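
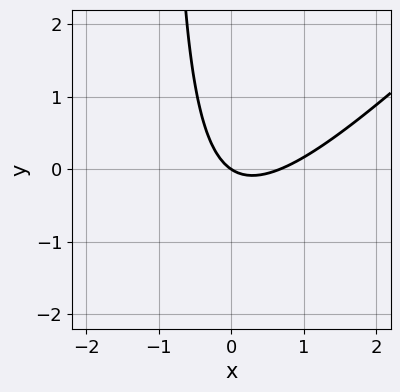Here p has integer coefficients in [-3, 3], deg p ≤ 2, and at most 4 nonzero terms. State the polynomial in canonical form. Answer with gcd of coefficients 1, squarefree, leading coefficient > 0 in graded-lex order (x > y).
1. The degree is 2 — no degree-1 curve has this shape.
2. Reading off the gridlines: it meets the y-axis at y = 0 (among the integer gridlines); it crosses the x-axis at the gridline x = 0.
3. Assembling these constraints gives the stated polynomial.

3*x^2 - 3*x*y - 2*x - 3*y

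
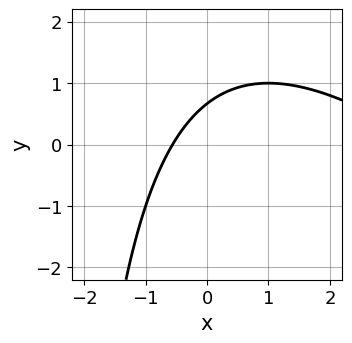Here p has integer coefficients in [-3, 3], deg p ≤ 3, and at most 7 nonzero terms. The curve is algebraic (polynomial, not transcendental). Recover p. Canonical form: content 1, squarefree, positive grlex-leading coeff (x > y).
First, degree: no degree-1 curve has this shape, so deg p = 2.
Finally, the integer polynomial consistent with all of this is the stated p.

x^2 + x*y - 3*x + 3*y - 2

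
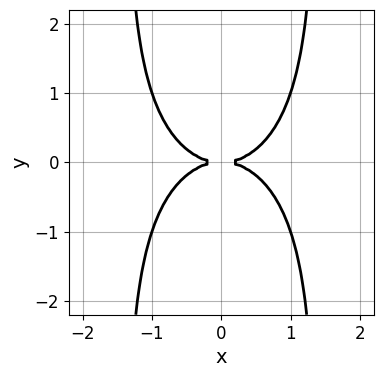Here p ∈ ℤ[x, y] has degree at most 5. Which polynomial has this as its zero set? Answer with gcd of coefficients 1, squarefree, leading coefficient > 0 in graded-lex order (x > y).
1. The degree is 4 — no degree-3 curve has this shape.
2. Symmetries: mirror symmetry y ↦ −y ⇒ only even powers of y; it's symmetric under x → −x, forcing even powers of x.
3. Reading off the gridlines: it crosses the y-axis at the gridline y = 0; one x-axis crossing is at x = 0.
4. Together with the visible shape, these determine p as stated.

x^4 + x^2*y^2 - 2*y^2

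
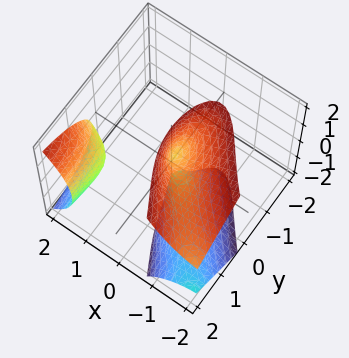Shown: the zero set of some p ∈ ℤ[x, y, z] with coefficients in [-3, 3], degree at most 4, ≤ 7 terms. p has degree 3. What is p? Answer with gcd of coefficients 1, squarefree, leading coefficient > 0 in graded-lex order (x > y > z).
(a) The picture has 3 separate pieces.
(b) The degree is 3 — a generic line meets the surface in up to 3 points.
(c) Checking where it meets the axes: the visible z-axis segment lies entirely on the surface.
(d) Assembling these constraints gives the stated polynomial.

x^3 + 3*x^2*y - 2*x*z^2 - 3*x^2 - 2*y^2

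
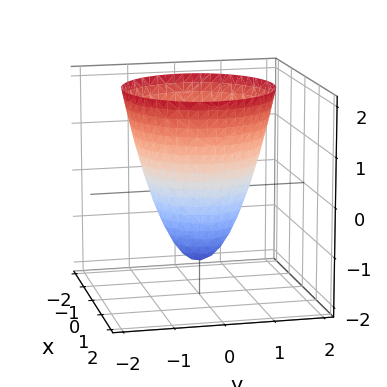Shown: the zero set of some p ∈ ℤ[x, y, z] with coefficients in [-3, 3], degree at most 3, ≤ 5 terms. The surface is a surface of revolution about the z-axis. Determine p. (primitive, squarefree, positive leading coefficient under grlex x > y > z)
First, the degree is 2 — no degree-1 surface has this shape.
Then, symmetries: rotational symmetry about the z-axis ⇒ p depends on x, y only through x² + y².
Next, from the axis intercepts and sections: the x-axis gridline crossings are at x ∈ {-1, 1}; the y-axis gridline crossings are at y ∈ {-1, 1}; a circular section at z = 1 has radius between 1 and 2.
Finally, the integer polynomial consistent with all of this is the stated p.

3*x^2 + 3*y^2 - 2*z - 3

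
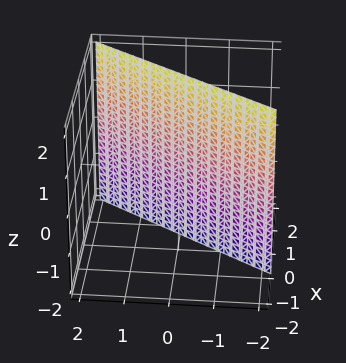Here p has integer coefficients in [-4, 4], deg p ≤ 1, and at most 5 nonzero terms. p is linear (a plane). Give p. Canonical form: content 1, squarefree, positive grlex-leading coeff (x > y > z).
First, deg p = 1. Every cross-section is a straight line — this is a plane.
Then, from the axis intercepts and sections: it meets the y-axis at y = -1 (among the integer gridlines); it misses every integer gridline on the z-axis.
Finally, fitting integer coefficients to these (and the overall shape) gives p.

3*x - 2*y - 2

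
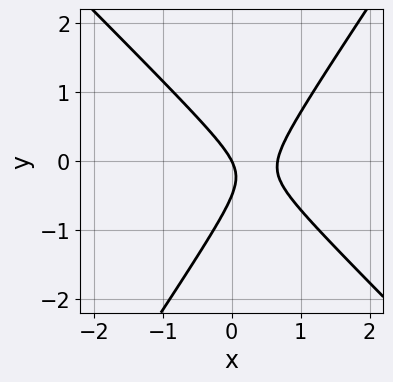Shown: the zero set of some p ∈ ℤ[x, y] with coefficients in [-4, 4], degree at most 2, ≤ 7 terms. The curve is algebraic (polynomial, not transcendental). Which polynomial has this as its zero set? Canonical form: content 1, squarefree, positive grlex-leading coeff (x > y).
First, the degree is 2 — a generic line meets the curve in up to 2 points.
Next, against the integer gridlines: one y-axis crossing is at y = 0; one x-axis crossing is at x = 0.
Finally, putting this together gives p.

3*x^2 + x*y - 2*y^2 - 2*x - y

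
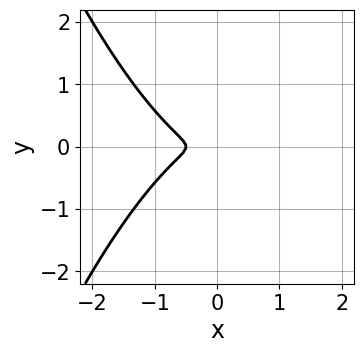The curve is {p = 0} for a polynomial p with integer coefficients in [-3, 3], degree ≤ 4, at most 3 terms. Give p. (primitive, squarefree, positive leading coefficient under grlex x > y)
2*x^3 + x^2 + 3*y^2

(a) Degree: no degree-2 curve has this shape, so deg p = 3.
(b) Symmetries: mirror symmetry y ↦ −y ⇒ only even powers of y.
(c) The integer polynomial consistent with all of this is the stated p.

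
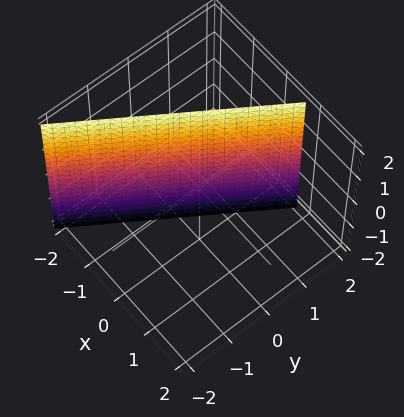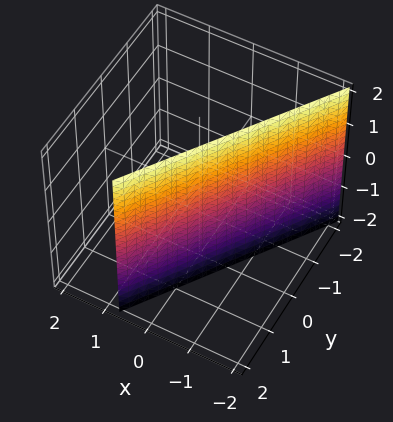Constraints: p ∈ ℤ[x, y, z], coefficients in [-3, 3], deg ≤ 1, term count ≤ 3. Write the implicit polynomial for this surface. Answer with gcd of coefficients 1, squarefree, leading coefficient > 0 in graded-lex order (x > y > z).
(a) deg p = 1. Every cross-section is a straight line — this is a plane.
(b) Against the integer gridlines: it crosses the y-axis at the gridline y = 1; it misses every integer gridline on the z-axis.
(c) Assembling these constraints gives the stated polynomial.

3*x - 2*y + 2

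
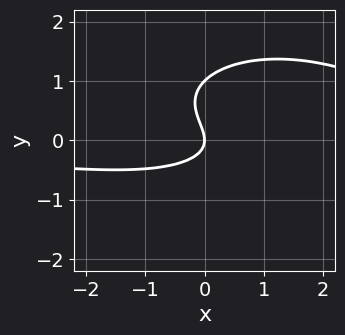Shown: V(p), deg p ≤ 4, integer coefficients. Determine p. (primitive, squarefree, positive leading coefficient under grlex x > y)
1. Degree: the shape is more complex than any degree-2 curve, so deg p = 3.
2. Checking where it meets the axes: it crosses the x-axis at the gridline x = 0; the y-axis gridline crossings are at y ∈ {0, 1}.
3. Fitting integer coefficients to these (and the overall shape) gives p.

x^2*y + 3*y^3 - x*y - 3*y^2 - 2*x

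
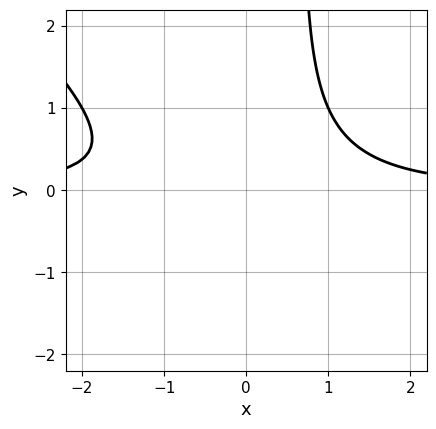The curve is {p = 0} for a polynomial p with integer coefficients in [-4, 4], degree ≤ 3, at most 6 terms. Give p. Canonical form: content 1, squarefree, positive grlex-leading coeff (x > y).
(a) deg p = 3. No degree-2 curve has this shape.
(b) Checking where it meets the axes: no x-intercept at any integer in the box; it misses every integer gridline on the y-axis.
(c) The integer polynomial consistent with all of this is the stated p.

3*x^2*y + 3*x*y^2 - 2*y^2 - y - 3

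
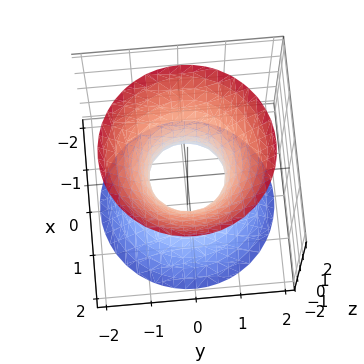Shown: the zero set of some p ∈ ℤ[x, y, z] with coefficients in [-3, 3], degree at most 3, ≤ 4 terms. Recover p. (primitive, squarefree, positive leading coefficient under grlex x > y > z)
1. The degree is 2 — an hourglass — one-sheet hyperboloid; a quadric.
2. Symmetries: the z-axis is an axis of rotation, so x and y enter only as x² + y²; it's symmetric under z → −z, forcing even powers of z.
3. Reading off the gridlines: a circular section at z = 2 has radius between 1 and 2; the surface avoids every integer z-axis point in the box.
4. Matching integer coefficients to the picture gives p.

3*x^2 + 3*y^2 - 2*z^2 - 2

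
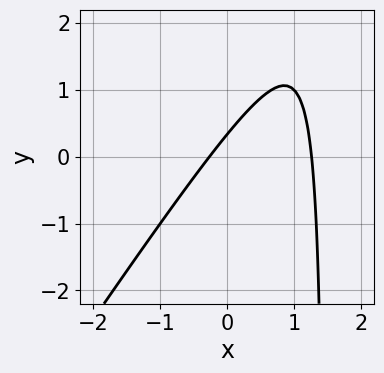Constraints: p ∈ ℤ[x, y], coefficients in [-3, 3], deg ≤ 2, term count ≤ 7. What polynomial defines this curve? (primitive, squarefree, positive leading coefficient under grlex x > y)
3*x^2 - 2*x*y - 3*x + 3*y - 1

The degree is 2 — a generic line meets the curve in up to 2 points.
Putting this together gives p.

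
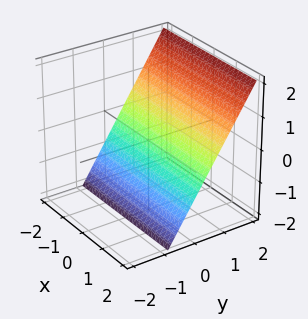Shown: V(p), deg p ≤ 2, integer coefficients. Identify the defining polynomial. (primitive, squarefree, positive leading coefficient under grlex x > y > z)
3*y - 2*z - 2

1. deg p = 1.
2. From the visible intercepts: one z-axis crossing is at z = -1; no x-intercept at any integer in the box.
3. These observations pin down the coefficients.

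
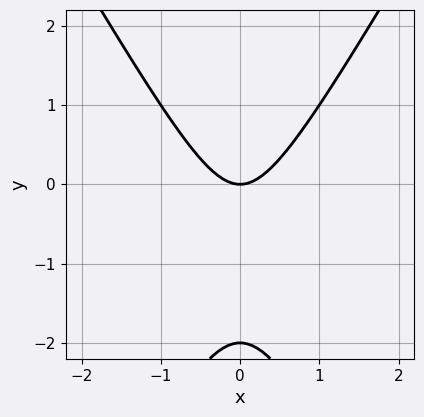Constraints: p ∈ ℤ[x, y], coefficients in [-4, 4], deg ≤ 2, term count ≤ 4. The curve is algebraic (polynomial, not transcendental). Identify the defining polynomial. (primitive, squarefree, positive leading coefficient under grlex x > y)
The degree is 2 — no degree-1 curve has this shape.
Symmetries: it's symmetric under x → −x, forcing even powers of x.
Against the integer gridlines: one x-axis crossing is at x = 0; the y-axis gridline crossings are at y ∈ {-2, 0}.
The integer polynomial consistent with all of this is the stated p.

3*x^2 - y^2 - 2*y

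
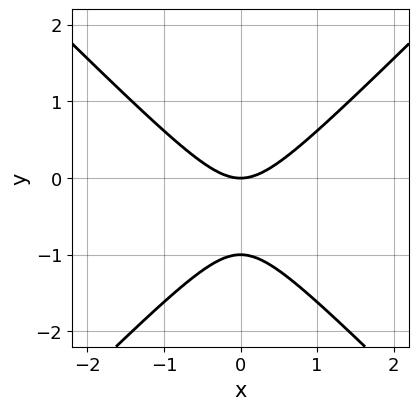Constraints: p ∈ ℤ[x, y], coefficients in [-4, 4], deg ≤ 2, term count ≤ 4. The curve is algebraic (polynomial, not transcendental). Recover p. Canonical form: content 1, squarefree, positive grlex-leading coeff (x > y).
x^2 - y^2 - y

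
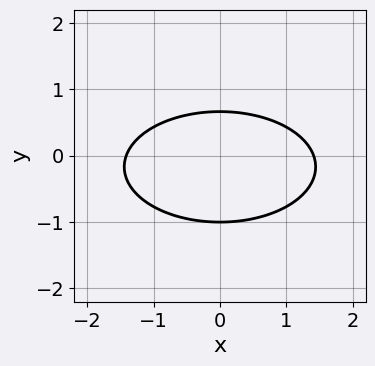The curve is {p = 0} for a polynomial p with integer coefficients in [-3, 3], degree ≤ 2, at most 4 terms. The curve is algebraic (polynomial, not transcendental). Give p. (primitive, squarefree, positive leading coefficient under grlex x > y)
x^2 + 3*y^2 + y - 2

deg p = 2. No degree-1 curve has this shape.
Symmetries: the x ↦ −x reflection is a symmetry, so x appears only in even powers.
From the axis intercepts and sections: it crosses the y-axis at the gridline y = -1.
Assembling these constraints gives the stated polynomial.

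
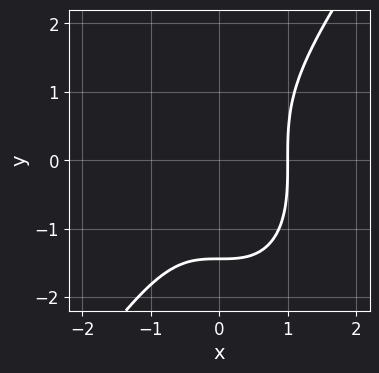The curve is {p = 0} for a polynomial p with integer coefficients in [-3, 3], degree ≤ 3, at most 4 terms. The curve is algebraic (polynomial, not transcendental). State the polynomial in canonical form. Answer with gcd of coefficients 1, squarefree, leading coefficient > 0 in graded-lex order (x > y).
First, the degree is 3 — no degree-2 curve has this shape.
Then, reading off the gridlines: it crosses the x-axis at the gridline x = 1.
Finally, putting this together gives p.

3*x^3 - y^3 - 3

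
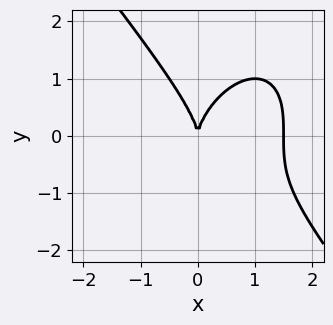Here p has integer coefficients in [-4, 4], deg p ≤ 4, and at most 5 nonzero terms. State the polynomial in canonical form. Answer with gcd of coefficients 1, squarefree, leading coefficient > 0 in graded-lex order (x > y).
Degree: no degree-2 curve has this shape, so deg p = 3.
Reading off the gridlines: it crosses the y-axis at the gridline y = 0; it crosses the x-axis at the gridline x = 0.
Assembling these constraints gives the stated polynomial.

2*x^3 + y^3 - 3*x^2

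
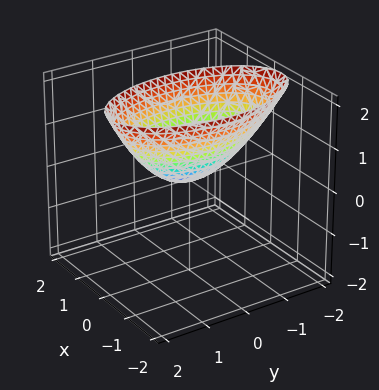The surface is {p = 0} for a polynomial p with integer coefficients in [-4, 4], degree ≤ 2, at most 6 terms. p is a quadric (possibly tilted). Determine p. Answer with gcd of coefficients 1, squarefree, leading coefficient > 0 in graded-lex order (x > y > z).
1. The degree is 2 — a generic line meets the surface in up to 2 points.
2. From the visible intercepts: it meets the y-axis at y = 0 (among the integer gridlines); it crosses the z-axis at the gridline z = 0; one x-axis crossing is at x = 0.
3. Matching integer coefficients to the picture gives p.

3*x^2 + x*z + y^2 - 2*z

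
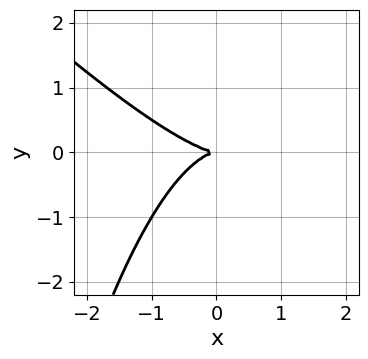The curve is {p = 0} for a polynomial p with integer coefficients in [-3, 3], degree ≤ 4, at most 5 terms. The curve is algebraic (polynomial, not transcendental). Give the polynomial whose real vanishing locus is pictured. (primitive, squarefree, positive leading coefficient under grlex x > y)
1. The degree is 3 — no degree-2 curve has this shape.
2. From the axis intercepts and sections: it meets the x-axis at x = 0 (among the integer gridlines); it crosses the y-axis at the gridline y = 0.
3. The integer polynomial consistent with all of this is the stated p.

x^3 + x^2*y + 2*y^2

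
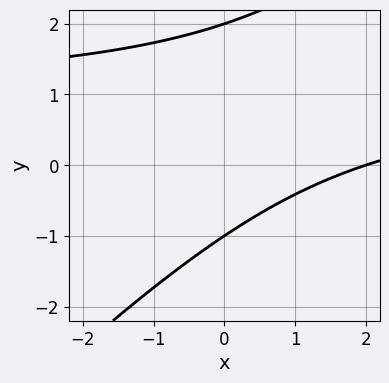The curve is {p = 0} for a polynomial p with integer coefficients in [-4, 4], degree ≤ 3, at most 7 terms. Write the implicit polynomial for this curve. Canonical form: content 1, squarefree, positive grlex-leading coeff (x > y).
1. The degree is 2 — a generic line meets the curve in up to 2 points.
2. From the axis intercepts and sections: it meets the x-axis at x = 2 (among the integer gridlines); among the integer gridlines, it crosses the y-axis at y ∈ {-1, 2}.
3. Together with the visible shape, these determine p as stated.

x*y - y^2 - x + y + 2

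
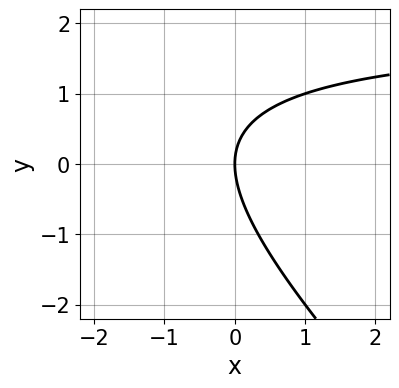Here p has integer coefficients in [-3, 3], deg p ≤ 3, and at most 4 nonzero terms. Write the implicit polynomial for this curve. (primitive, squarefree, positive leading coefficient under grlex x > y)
1. Degree: a generic line meets the curve in up to 2 points, so deg p = 2.
2. From the visible intercepts: it crosses the x-axis at the gridline x = 0; it crosses the y-axis at the gridline y = 0.
3. Putting this together gives p.

x*y + y^2 - 2*x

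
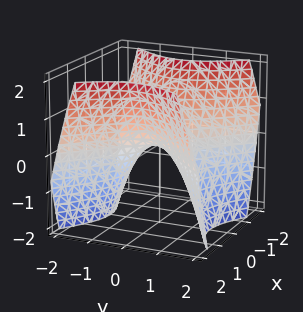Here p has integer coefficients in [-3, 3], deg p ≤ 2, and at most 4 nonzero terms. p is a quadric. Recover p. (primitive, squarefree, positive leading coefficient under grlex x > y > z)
x^2 - y^2 - z

First, the degree is 2 — a hyperbolic paraboloid; a quadric.
Then, symmetries: it's symmetric under y → −y, forcing even powers of y; mirror symmetry x ↦ −x ⇒ only even powers of x.
Next, from the visible intercepts: it meets the y-axis at y = 0 (among the integer gridlines); it meets the z-axis at z = 0 (among the integer gridlines); it crosses the x-axis at the gridline x = 0.
Finally, these observations pin down the coefficients.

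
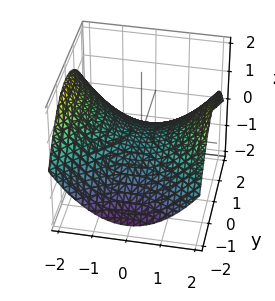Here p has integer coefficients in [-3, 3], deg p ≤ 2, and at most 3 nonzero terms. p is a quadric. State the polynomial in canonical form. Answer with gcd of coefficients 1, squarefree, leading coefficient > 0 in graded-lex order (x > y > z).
x^2 - y^2 - 3*z

First, degree: a hyperbolic paraboloid; a quadric, so deg p = 2.
Then, symmetries: it's symmetric under y → −y, forcing even powers of y; it's symmetric under x → −x, forcing even powers of x.
Next, from the visible intercepts: it crosses the y-axis at the gridline y = 0; one x-axis crossing is at x = 0; it meets the z-axis at z = 0 (among the integer gridlines).
Finally, these observations pin down the coefficients.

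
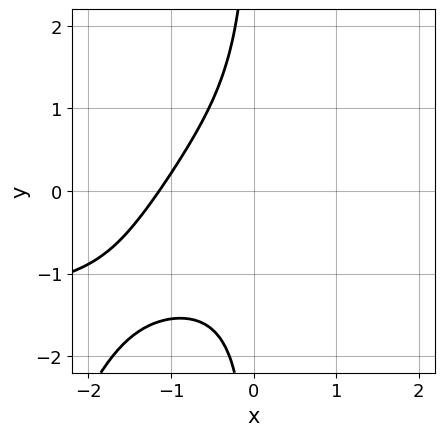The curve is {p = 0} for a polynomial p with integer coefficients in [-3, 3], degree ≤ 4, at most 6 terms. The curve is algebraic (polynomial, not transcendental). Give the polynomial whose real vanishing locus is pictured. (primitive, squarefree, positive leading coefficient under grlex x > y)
x^3*y + 2*x^3 - 3*x^2*y + 3*x*y^2 + 3

(a) Degree: no degree-3 curve has this shape, so deg p = 4.
(b) Reading off the gridlines: it misses every integer gridline on the y-axis.
(c) Solving for integer coefficients yields p as stated.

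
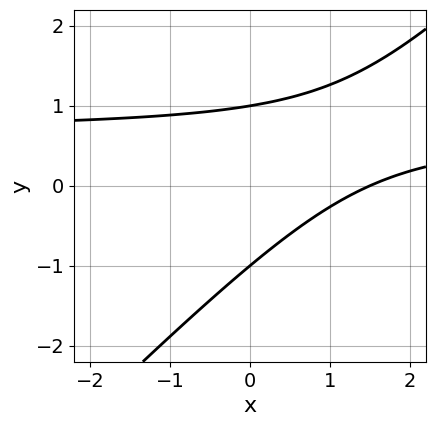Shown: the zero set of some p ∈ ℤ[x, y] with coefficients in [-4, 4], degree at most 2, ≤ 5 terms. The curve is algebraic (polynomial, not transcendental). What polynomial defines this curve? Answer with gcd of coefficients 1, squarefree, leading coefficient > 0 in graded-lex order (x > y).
First, degree: a generic line meets the curve in up to 2 points, so deg p = 2.
Then, from the axis intercepts and sections: the y-axis gridline crossings are at y ∈ {-1, 1}.
Finally, these observations pin down the coefficients.

3*x*y - 3*y^2 - 2*x + 3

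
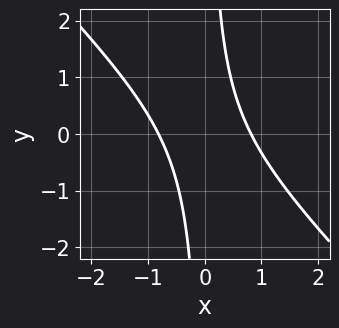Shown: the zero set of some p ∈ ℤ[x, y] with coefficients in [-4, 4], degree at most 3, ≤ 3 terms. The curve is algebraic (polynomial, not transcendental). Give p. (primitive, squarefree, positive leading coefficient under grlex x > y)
3*x^2 + 3*x*y - 2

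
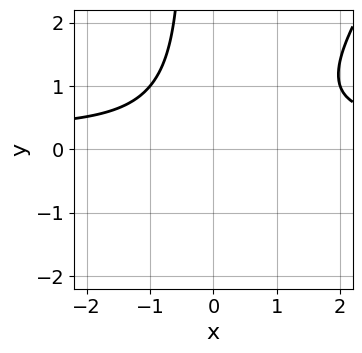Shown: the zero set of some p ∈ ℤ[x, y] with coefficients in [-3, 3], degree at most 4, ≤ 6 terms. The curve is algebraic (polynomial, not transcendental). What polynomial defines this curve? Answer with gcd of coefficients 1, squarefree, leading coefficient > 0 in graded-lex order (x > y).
3*x^2*y - 2*x*y^2 - x^2 - y^2 - 3

First, the degree is 3 — no degree-2 curve has this shape.
Then, from the axis intercepts and sections: it misses every integer gridline on the x-axis; it misses every integer gridline on the y-axis.
Finally, these observations pin down the coefficients.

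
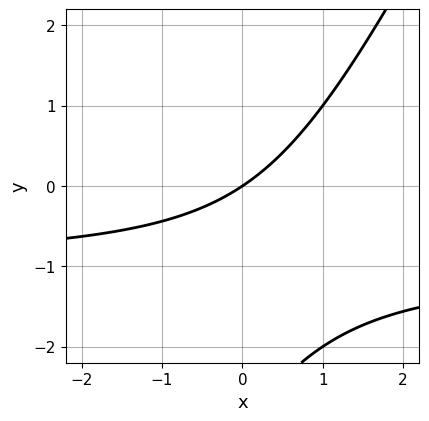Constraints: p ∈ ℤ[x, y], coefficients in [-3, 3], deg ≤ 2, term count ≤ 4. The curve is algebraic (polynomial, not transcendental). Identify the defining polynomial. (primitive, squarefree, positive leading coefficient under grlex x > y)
First, deg p = 2. The shape is more complex than any degree-1 curve.
Then, checking where it meets the axes: it meets the x-axis at x = 0 (among the integer gridlines); it meets the y-axis at y = 0 (among the integer gridlines).
Finally, the integer polynomial consistent with all of this is the stated p.

2*x*y - y^2 + 2*x - 3*y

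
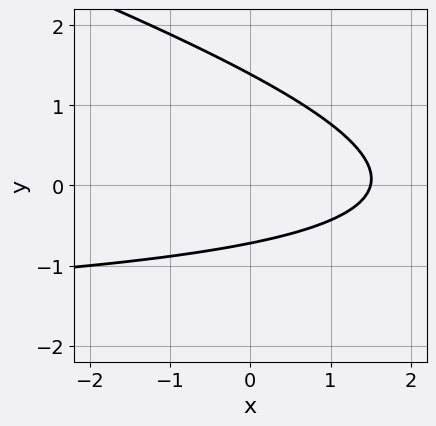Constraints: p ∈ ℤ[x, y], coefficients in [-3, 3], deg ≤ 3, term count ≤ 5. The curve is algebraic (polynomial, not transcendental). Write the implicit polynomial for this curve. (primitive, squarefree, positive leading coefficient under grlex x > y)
x*y + 3*y^2 + 2*x - 2*y - 3

First, degree: a generic line meets the curve in up to 2 points, so deg p = 2.
Finally, the integer polynomial consistent with all of this is the stated p.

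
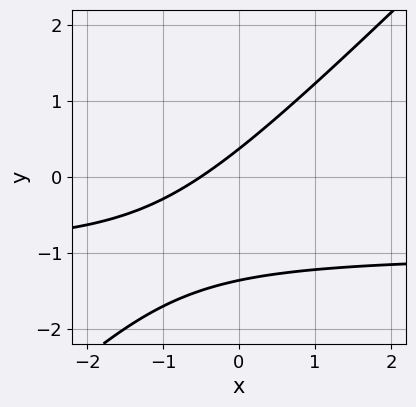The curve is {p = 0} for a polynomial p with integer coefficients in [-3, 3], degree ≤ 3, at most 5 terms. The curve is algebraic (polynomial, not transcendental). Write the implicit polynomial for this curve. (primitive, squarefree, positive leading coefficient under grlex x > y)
2*x*y - 2*y^2 + 2*x - 2*y + 1

(a) deg p = 2. The shape is more complex than any degree-1 curve.
(b) Putting this together gives p.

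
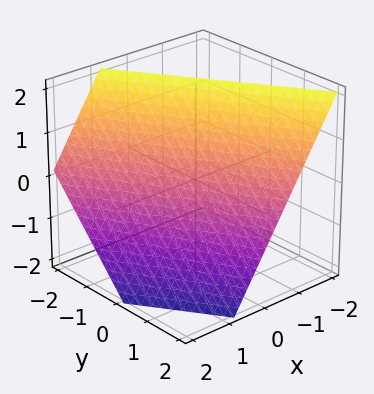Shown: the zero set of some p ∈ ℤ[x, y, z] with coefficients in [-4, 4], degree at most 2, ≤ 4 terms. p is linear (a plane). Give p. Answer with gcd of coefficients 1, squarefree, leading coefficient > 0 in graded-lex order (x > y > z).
3*x + 2*y + 2*z - 2

1. The degree is 1 — the surface is flat (a plane).
2. Observable constraints: one y-axis crossing is at y = 1; it crosses the z-axis at the gridline z = 1.
3. Solving for integer coefficients yields p as stated.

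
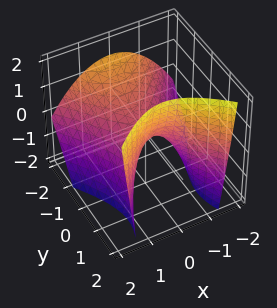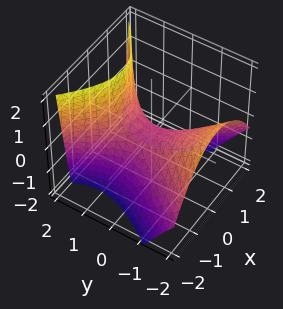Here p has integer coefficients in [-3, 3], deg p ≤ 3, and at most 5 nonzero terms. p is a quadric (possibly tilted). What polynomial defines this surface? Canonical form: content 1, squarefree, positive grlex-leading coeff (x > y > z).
3*x^2 - 2*y^2 - 2*y*z + 3*z

First, the degree is 2 — the shape is more complex than any degree-1 surface.
Next, from the visible intercepts: it crosses the x-axis at the gridline x = 0; one z-axis crossing is at z = 0.
Finally, solving for integer coefficients yields p as stated.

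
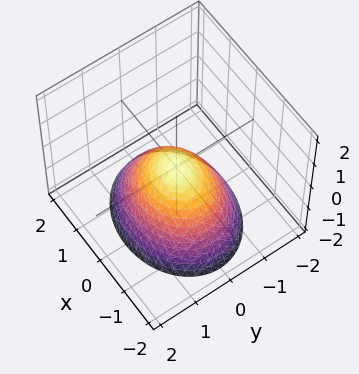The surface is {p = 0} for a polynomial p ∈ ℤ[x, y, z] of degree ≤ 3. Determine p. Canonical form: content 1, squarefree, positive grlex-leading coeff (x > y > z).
2*x^2 + 3*y^2 + 3*z

First, degree: a single bowl opening along one axis; a quadric, so deg p = 2.
Then, symmetries: mirror symmetry y ↦ −y ⇒ only even powers of y; it's symmetric under x → −x, forcing even powers of x.
Next, against the integer gridlines: it meets the z-axis at z = 0 (among the integer gridlines); it crosses the y-axis at the gridline y = 0; it crosses the x-axis at the gridline x = 0.
Finally, solving for integer coefficients yields p as stated.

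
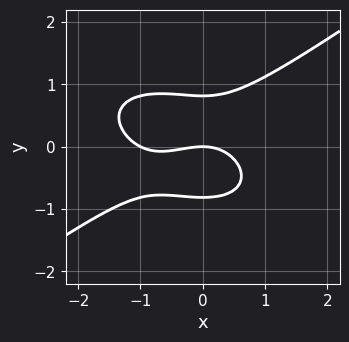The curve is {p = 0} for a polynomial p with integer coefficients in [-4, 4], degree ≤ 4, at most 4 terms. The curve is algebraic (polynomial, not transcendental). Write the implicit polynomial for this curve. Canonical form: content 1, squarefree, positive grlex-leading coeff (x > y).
First, deg p = 3. The shape is more complex than any degree-2 curve.
Then, checking where it meets the axes: among the integer gridlines, it crosses the x-axis at x ∈ {-1, 0}; one y-axis crossing is at y = 0.
Finally, putting this together gives p.

x^3 - 3*y^3 + x^2 + 2*y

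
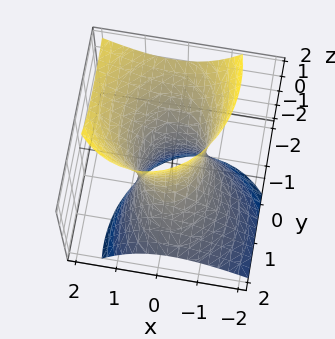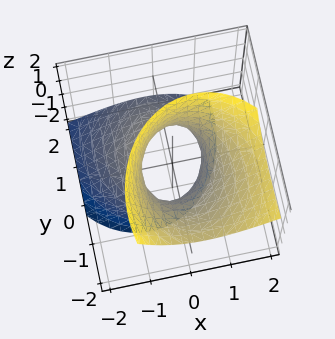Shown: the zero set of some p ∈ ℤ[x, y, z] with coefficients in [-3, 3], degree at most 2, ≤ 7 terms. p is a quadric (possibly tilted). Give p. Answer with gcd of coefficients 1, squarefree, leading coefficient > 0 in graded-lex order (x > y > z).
deg p = 2. No degree-1 surface has this shape.
Reading off the gridlines: it misses every integer gridline on the z-axis; the y-axis gridline crossings are at y ∈ {-1, 1}.
The integer polynomial consistent with all of this is the stated p.

3*x^2 - 2*x*z + 2*y^2 + 3*y*z - z^2 - 2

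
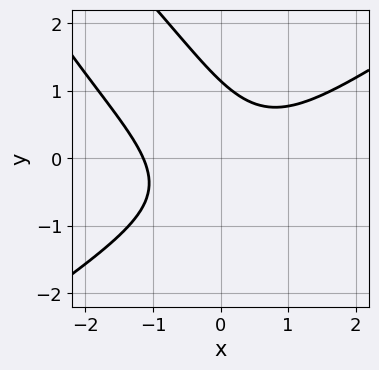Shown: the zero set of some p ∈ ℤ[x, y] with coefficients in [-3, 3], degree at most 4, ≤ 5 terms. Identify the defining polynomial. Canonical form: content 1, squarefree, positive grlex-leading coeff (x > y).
(a) Degree: a generic line meets the curve in up to 3 points, so deg p = 3.
(b) The integer polynomial consistent with all of this is the stated p.

2*x^3 - 3*x*y^2 - 2*y^3 - 3*x*y + 3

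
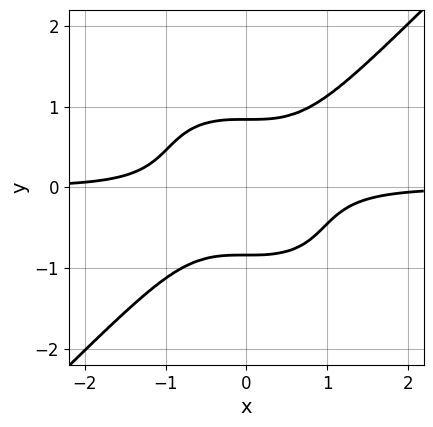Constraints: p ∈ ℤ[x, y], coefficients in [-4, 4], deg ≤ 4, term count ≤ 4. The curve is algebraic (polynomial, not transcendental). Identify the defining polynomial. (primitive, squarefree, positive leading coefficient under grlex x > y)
2*x^3*y - 2*y^4 + 1

Degree: no degree-3 curve has this shape, so deg p = 4.
Checking where it meets the axes: the curve avoids every integer x-axis point in the box.
Putting this together gives p.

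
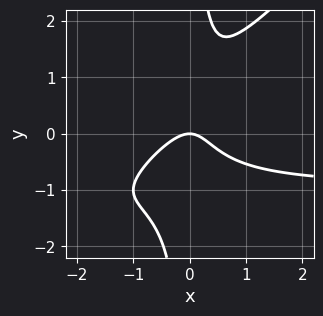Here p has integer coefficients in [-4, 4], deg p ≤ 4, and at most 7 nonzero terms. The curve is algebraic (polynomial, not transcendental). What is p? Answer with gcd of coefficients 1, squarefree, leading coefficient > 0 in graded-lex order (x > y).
(a) The degree is 3 — no degree-2 curve has this shape.
(b) Observable constraints: it meets the x-axis at x = 0 (among the integer gridlines); it crosses the y-axis at the gridline y = 0.
(c) Solving for integer coefficients yields p as stated.

3*x^2*y - 3*x*y^2 + 3*x^2 - x*y + 2*y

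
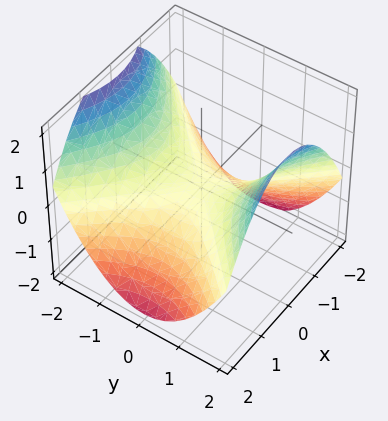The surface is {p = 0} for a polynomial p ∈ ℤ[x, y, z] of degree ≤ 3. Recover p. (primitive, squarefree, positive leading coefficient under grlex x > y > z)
x^2 - y^2 + 2*z

(a) deg p = 2. A saddle surface; a quadric.
(b) Symmetries: it's symmetric under x → −x, forcing even powers of x; mirror symmetry y ↦ −y ⇒ only even powers of y.
(c) Observable constraints: it meets the y-axis at y = 0 (among the integer gridlines); it crosses the x-axis at the gridline x = 0.
(d) Matching integer coefficients to the picture gives p.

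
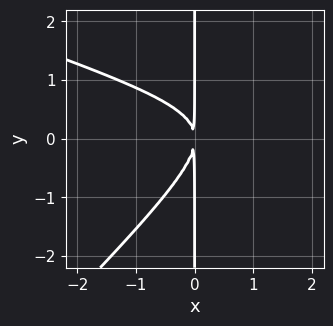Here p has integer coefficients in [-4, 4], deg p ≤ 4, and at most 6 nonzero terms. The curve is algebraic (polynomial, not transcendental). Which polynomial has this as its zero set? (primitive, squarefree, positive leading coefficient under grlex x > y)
x^3 + 2*x^2*y - 3*x*y^2 - 3*x^2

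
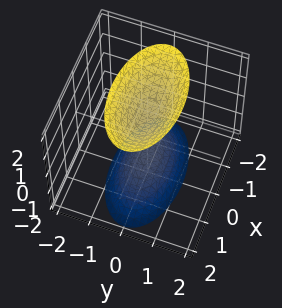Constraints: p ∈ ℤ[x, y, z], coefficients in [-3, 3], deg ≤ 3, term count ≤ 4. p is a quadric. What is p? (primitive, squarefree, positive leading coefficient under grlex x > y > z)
x^2 + 3*y^2 - z^2 + 1

1. The picture has 2 separate pieces. Treating them together as one polynomial.
2. deg p = 2. Two sheets facing apart; a quadric.
3. Symmetries: it's symmetric under x → −x, forcing even powers of x; mirror symmetry z ↦ −z ⇒ only even powers of z; it's symmetric under y → −y, forcing even powers of y.
4. Against the integer gridlines: the z-axis gridline crossings are at z ∈ {-1, 1}; the surface avoids every integer x-axis point in the box.
5. Assembling these constraints gives the stated polynomial.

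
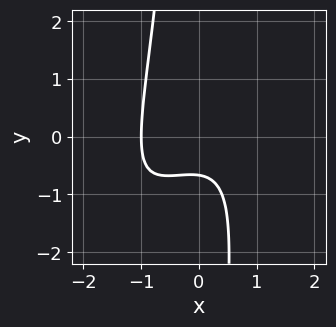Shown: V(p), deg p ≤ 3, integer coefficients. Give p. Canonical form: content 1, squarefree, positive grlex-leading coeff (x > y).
2*x^3 - 3*x^2*y + x*y^2 + 3*y + 2

First, degree: a generic line meets the curve in up to 3 points, so deg p = 3.
Then, reading off the gridlines: one x-axis crossing is at x = -1.
Finally, fitting integer coefficients to these (and the overall shape) gives p.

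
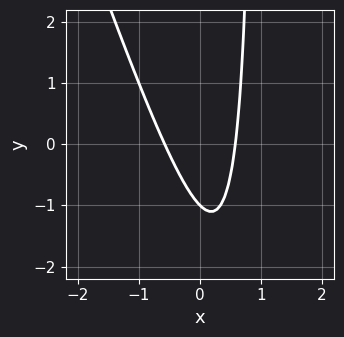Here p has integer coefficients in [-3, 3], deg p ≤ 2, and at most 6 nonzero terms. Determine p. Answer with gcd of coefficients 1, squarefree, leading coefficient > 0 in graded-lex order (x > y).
The degree is 2 — a generic line meets the curve in up to 2 points.
Reading off the gridlines: it crosses the y-axis at the gridline y = -1.
Assembling these constraints gives the stated polynomial.

3*x^2 + x*y - y - 1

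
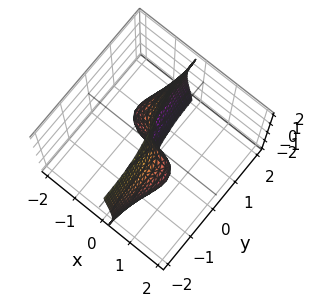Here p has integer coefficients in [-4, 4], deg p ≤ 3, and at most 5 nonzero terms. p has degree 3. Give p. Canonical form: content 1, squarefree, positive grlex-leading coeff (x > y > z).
x^3 + 3*x*y^2 + 3*x*z^2 + 3*y

1. The degree is 3 — a generic line meets the surface in up to 3 points.
2. From the axis intercepts and sections: one x-axis crossing is at x = 0; every point of the z-axis in the box is on the surface; it crosses the y-axis at the gridline y = 0.
3. Matching integer coefficients to the picture gives p.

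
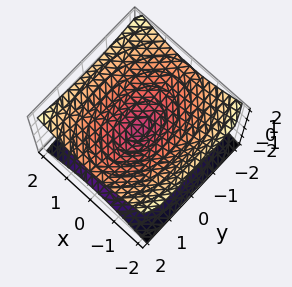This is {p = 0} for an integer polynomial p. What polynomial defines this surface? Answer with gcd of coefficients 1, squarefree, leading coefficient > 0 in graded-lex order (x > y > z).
2*x^2 + y^2 - 3*z^2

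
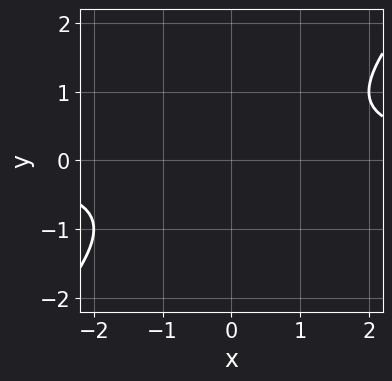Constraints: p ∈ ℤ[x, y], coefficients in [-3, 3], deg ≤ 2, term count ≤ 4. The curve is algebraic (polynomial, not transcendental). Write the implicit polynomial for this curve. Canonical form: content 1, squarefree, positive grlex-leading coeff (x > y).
x*y - y^2 - 1

1. deg p = 2. No degree-1 curve has this shape.
2. Observable constraints: no x-intercept at any integer in the box; it misses every integer gridline on the y-axis.
3. These observations pin down the coefficients.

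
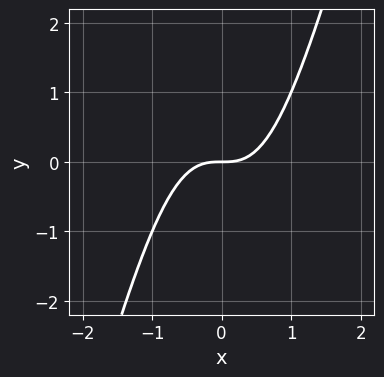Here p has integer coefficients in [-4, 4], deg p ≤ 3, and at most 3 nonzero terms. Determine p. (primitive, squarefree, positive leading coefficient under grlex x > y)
3*x^3 - x^2*y - 2*y

Degree: the shape is more complex than any degree-2 curve, so deg p = 3.
From the visible intercepts: it meets the y-axis at y = 0 (among the integer gridlines); one x-axis crossing is at x = 0.
Fitting integer coefficients to these (and the overall shape) gives p.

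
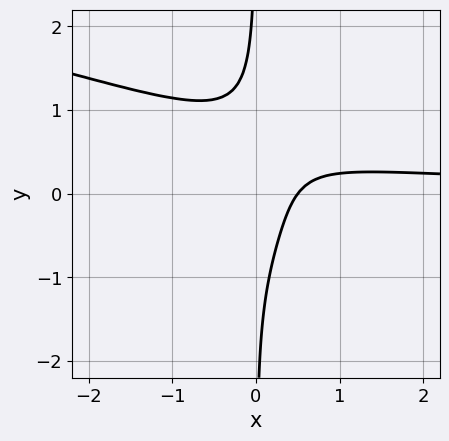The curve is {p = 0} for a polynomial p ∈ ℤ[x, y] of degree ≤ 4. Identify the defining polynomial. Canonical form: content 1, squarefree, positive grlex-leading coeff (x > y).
deg p = 4. No degree-3 curve has this shape.
Checking where it meets the axes: the curve avoids every integer y-axis point in the box.
Fitting integer coefficients to these (and the overall shape) gives p.

2*x*y^3 + 2*x^2*y + 2*x*y - 2*x + 1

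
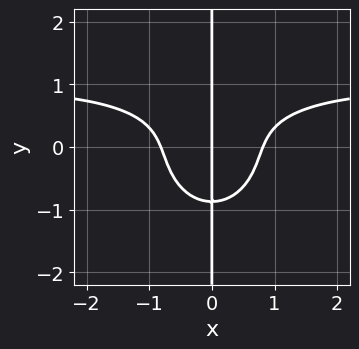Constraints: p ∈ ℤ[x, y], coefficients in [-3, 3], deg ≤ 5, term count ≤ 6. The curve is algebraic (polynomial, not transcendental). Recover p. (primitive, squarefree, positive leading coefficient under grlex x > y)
1. Degree: no degree-3 curve has this shape, so deg p = 4.
2. Reading off the gridlines: one x-axis crossing is at x = 0; the visible y-axis segment lies entirely on the curve.
3. The integer polynomial consistent with all of this is the stated p.

3*x^3*y + 3*x*y^3 - 3*x^3 + 2*x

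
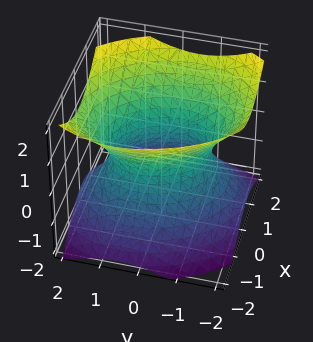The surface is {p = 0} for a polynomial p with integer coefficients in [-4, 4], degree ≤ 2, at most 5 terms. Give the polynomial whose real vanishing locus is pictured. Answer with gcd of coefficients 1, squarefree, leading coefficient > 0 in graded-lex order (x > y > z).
3*x^2 + x*y + 2*y^2 - 3*z^2 - 3

deg p = 2. A generic line meets the surface in up to 2 points.
Observable constraints: among the integer gridlines, it crosses the x-axis at x ∈ {-1, 1}; the surface avoids every integer z-axis point in the box.
Together with the visible shape, these determine p as stated.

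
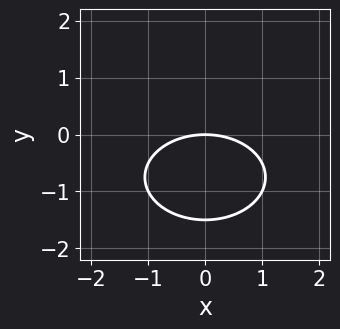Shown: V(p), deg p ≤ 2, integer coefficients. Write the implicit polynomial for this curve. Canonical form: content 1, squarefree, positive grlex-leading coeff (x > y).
x^2 + 2*y^2 + 3*y

1. The degree is 2 — a generic line meets the curve in up to 2 points.
2. Symmetries: the x ↦ −x reflection is a symmetry, so x appears only in even powers.
3. Against the integer gridlines: it crosses the x-axis at the gridline x = 0; it meets the y-axis at y = 0 (among the integer gridlines).
4. Assembling these constraints gives the stated polynomial.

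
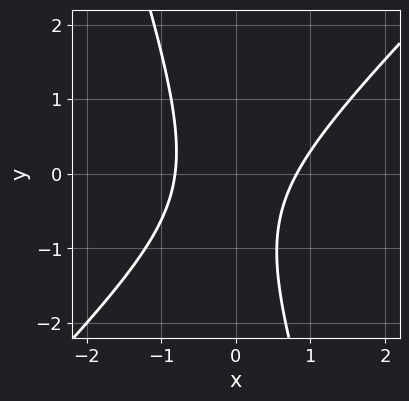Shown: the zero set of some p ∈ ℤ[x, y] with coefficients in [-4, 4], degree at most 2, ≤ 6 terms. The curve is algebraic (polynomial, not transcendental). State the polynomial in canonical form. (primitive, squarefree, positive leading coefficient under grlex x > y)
The degree is 2 — no degree-1 curve has this shape.
From the visible intercepts: it misses every integer gridline on the y-axis.
The integer polynomial consistent with all of this is the stated p.

3*x^2 - 2*x*y - y^2 - y - 2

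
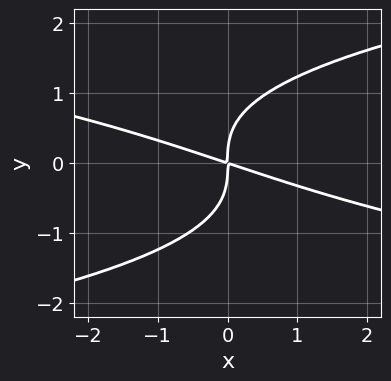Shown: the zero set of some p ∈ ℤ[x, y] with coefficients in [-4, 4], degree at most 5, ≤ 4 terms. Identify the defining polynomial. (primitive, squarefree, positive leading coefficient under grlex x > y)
deg p = 4.
Reading off the gridlines: it crosses the x-axis at the gridline x = 0; one y-axis crossing is at y = 0.
Together with the visible shape, these determine p as stated.

2*y^4 - x^2 - 3*x*y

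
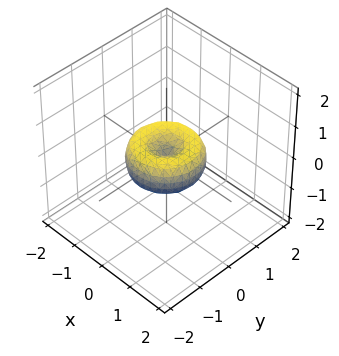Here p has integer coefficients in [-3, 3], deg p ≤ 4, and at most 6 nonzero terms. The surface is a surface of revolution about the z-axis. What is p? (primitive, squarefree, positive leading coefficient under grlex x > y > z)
x^4 + 2*x^2*y^2 + y^4 - x^2 - y^2 + z^2

deg p = 4.
By symmetry, the z-axis is an axis of rotation, so x and y enter only as x² + y².
Reading off the gridlines: one z-axis crossing is at z = 0; the x-axis gridline crossings are at x ∈ {-1, 0, 1}; the y-axis gridline crossings are at y ∈ {-1, 0, 1}.
The integer polynomial consistent with all of this is the stated p.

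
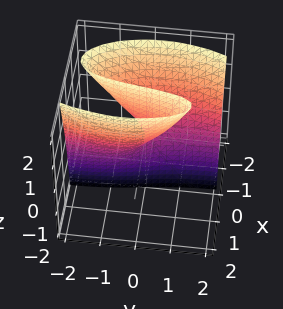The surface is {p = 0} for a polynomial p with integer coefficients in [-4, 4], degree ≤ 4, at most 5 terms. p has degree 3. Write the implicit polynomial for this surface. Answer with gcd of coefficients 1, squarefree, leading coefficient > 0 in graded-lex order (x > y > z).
(a) The degree is 3 — the shape is more complex than any degree-2 surface.
(b) Against the integer gridlines: it crosses the y-axis at the gridline y = 0; it crosses the x-axis at the gridline x = 0; every point of the z-axis in the box is on the surface.
(c) These observations pin down the coefficients.

3*x^3 + x^2*z + x*y^2 - 3*x*z + y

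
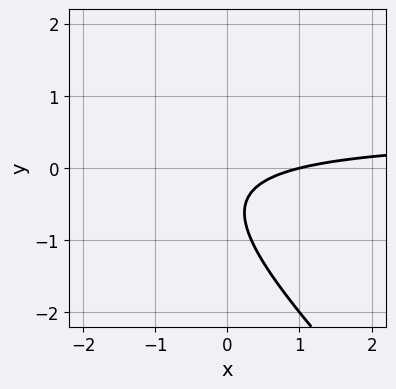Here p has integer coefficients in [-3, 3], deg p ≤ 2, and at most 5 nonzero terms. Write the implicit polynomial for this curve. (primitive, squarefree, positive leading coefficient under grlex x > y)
deg p = 2.
From the axis intercepts and sections: it misses every integer gridline on the y-axis; one x-axis crossing is at x = 1.
The integer polynomial consistent with all of this is the stated p.

2*x*y + 2*y^2 - x + 2*y + 1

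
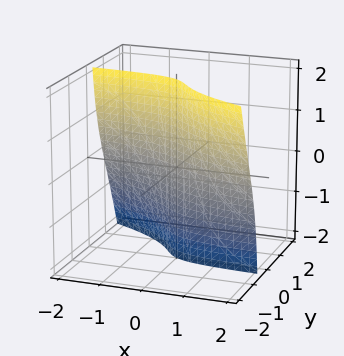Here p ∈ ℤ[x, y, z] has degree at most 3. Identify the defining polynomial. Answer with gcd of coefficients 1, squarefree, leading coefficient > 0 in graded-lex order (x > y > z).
2*x*y*z - 3*y^3 - 2*x - 3*y

(a) Degree: the shape is more complex than any degree-2 surface, so deg p = 3.
(b) From the visible intercepts: every point of the z-axis in the box is on the surface; it crosses the y-axis at the gridline y = 0; it meets the x-axis at x = 0 (among the integer gridlines).
(c) The integer polynomial consistent with all of this is the stated p.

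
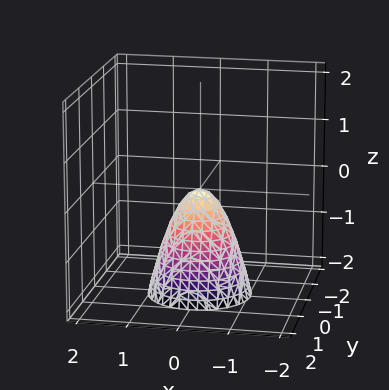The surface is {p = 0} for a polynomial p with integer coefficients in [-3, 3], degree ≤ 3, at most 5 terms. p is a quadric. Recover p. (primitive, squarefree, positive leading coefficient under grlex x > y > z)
2*x^2 + 2*y^2 + z

deg p = 2.
By symmetry, the surface is invariant under rotation about z: p = q(x² + y², z).
Checking where it meets the axes: it crosses the x-axis at the gridline x = 0; one z-axis crossing is at z = 0; a circular section at z = -2 has radius exactly 1.
The integer polynomial consistent with all of this is the stated p.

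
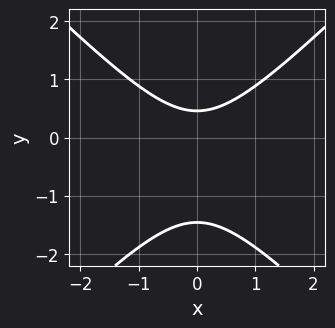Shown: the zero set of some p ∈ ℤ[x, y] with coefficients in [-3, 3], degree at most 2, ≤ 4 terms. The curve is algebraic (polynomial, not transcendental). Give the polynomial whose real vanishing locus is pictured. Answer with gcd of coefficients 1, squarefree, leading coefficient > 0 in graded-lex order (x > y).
3*x^2 - 3*y^2 - 3*y + 2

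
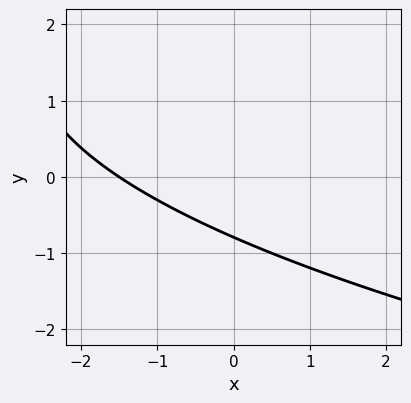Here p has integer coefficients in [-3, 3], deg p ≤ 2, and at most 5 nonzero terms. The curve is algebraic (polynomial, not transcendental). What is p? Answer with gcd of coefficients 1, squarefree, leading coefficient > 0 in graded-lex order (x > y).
1. The degree is 2 — a generic line meets the curve in up to 2 points.
2. Matching integer coefficients to the picture gives p.

y^2 - 2*x - 3*y - 3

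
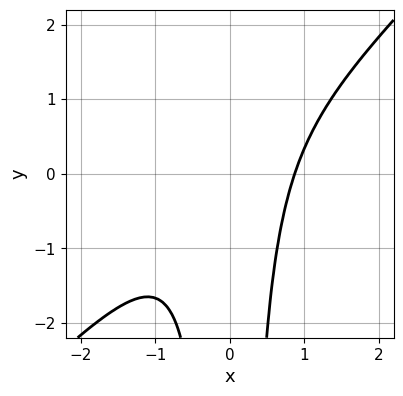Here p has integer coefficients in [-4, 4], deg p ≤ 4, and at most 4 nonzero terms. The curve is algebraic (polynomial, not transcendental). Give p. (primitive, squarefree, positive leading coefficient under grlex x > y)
First, the degree is 3 — the shape is more complex than any degree-2 curve.
Next, from the axis intercepts and sections: no y-intercept at any integer in the box.
Finally, matching integer coefficients to the picture gives p.

3*x^3 - 3*x^2*y - 2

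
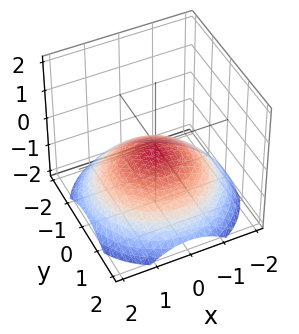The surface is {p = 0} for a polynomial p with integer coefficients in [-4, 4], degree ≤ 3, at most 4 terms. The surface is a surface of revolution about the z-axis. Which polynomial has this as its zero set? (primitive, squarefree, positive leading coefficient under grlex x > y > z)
x^2 + y^2 + 3*z + 1

(a) Degree: no degree-1 surface has this shape, so deg p = 2.
(b) Symmetry: the z-axis is an axis of rotation, so x and y enter only as x² + y².
(c) From the visible intercepts: no y-intercept at any integer in the box; it misses every integer gridline on the x-axis; a circular section at z = -1 has radius between 1 and 2.
(d) The integer polynomial consistent with all of this is the stated p.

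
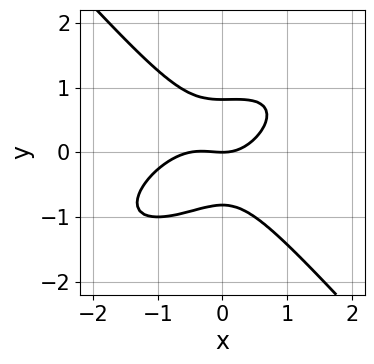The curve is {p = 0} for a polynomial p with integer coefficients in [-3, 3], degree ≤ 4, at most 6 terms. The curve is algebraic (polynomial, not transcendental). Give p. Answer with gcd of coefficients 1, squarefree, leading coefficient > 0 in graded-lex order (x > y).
deg p = 3.
From the visible intercepts: one x-axis crossing is at x = 0; one y-axis crossing is at y = 0.
These observations pin down the coefficients.

2*x^3 - 2*x^2*y + 3*y^3 + x^2 - 2*y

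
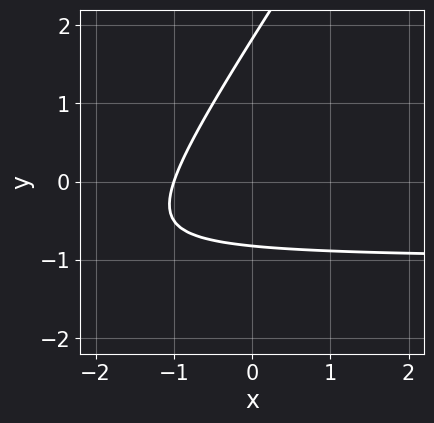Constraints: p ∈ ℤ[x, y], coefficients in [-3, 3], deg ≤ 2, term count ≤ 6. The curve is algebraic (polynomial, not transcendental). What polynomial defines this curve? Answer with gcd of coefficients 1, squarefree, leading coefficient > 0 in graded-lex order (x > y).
(a) Degree: no degree-1 curve has this shape, so deg p = 2.
(b) From the axis intercepts and sections: it meets the x-axis at x = -1 (among the integer gridlines).
(c) Fitting integer coefficients to these (and the overall shape) gives p.

3*x*y - 2*y^2 + 3*x + 2*y + 3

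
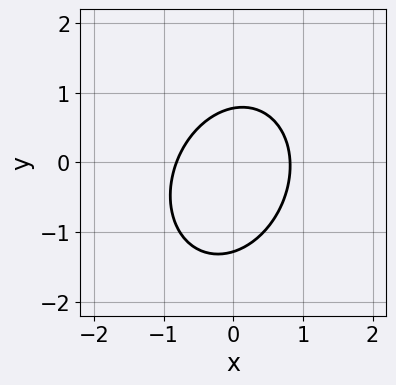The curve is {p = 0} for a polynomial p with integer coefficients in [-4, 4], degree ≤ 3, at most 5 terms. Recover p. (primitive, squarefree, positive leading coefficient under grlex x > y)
3*x^2 - x*y + 2*y^2 + y - 2

First, deg p = 2. No degree-1 curve has this shape.
Finally, the integer polynomial consistent with all of this is the stated p.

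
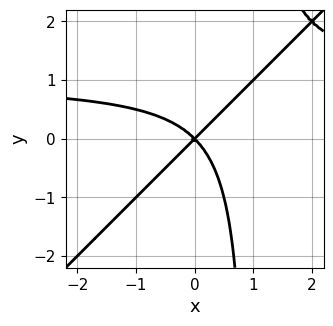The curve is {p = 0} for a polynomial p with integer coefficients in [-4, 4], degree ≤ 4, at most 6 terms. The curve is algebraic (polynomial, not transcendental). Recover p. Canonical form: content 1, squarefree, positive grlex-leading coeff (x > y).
1. deg p = 3.
2. From the visible intercepts: it meets the y-axis at y = 0 (among the integer gridlines); it crosses the x-axis at the gridline x = 0.
3. Matching integer coefficients to the picture gives p.

x^2*y - x*y^2 - x^2 + y^2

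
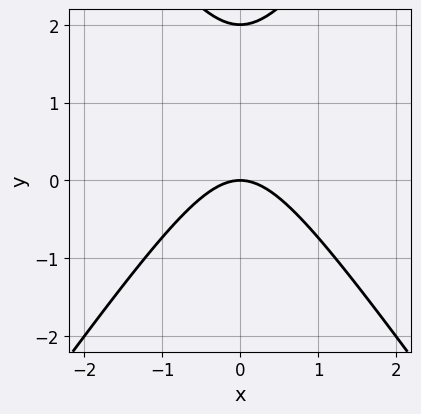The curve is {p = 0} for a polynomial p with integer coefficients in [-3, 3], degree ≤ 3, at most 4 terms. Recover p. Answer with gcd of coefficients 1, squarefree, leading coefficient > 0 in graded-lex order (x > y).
(a) The degree is 2 — a generic line meets the curve in up to 2 points.
(b) Symmetries: it's symmetric under x → −x, forcing even powers of x.
(c) Observable constraints: it crosses the x-axis at the gridline x = 0; among the integer gridlines, it crosses the y-axis at y ∈ {0, 2}.
(d) Solving for integer coefficients yields p as stated.

2*x^2 - y^2 + 2*y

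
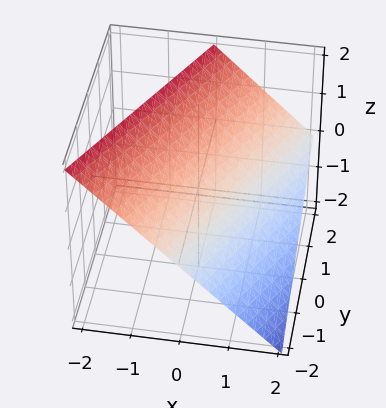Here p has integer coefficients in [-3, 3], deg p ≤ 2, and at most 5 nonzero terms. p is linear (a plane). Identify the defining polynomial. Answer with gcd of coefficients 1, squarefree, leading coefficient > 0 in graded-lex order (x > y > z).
1. The degree is 1 — every cross-section is a straight line — this is a plane.
2. From the axis intercepts and sections: it meets the y-axis at y = -2 (among the integer gridlines); it crosses the x-axis at the gridline x = 1; one z-axis crossing is at z = 1.
3. Solving for integer coefficients yields p as stated.

2*x - y + 2*z - 2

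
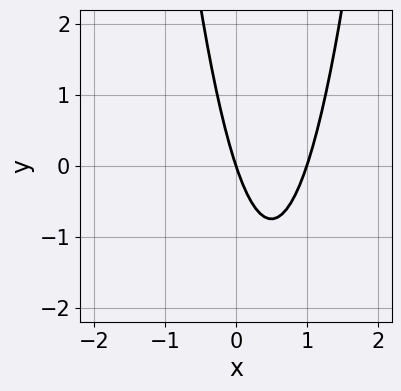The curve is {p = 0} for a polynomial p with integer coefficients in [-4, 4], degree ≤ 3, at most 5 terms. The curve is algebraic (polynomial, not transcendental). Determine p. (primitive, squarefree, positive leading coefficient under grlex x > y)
3*x^2 - 3*x - y

1. The degree is 2 — the shape is more complex than any degree-1 curve.
2. From the visible intercepts: among the integer gridlines, it crosses the x-axis at x ∈ {0, 1}; it meets the y-axis at y = 0 (among the integer gridlines).
3. These observations pin down the coefficients.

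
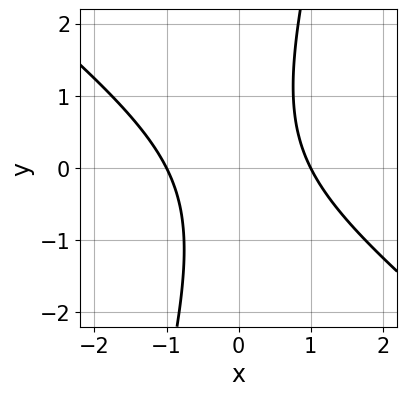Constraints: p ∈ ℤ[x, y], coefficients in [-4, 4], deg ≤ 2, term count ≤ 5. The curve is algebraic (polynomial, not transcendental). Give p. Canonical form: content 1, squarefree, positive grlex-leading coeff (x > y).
1. The degree is 2 — no degree-1 curve has this shape.
2. Observable constraints: the x-axis gridline crossings are at x ∈ {-1, 1}; no y-intercept at any integer in the box.
3. Putting this together gives p.

3*x^2 + 3*x*y - y^2 - 3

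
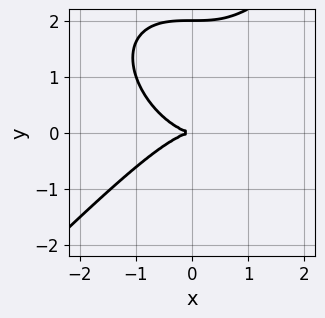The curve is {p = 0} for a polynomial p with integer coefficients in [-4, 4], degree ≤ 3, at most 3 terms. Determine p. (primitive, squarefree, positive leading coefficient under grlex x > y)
x^3 - y^3 + 2*y^2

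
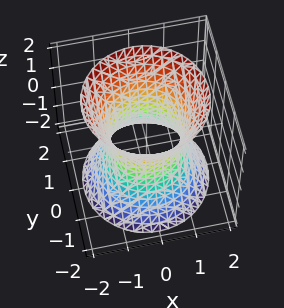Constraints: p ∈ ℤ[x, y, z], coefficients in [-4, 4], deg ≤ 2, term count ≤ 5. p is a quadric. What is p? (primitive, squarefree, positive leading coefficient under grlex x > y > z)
2*x^2 + 2*y^2 - z^2 - 2

First, degree: one connected sheet with a waist; a quadric, so deg p = 2.
Then, by symmetry, the surface is invariant under rotation about z: p = q(x² + y², z); it's symmetric under z → −z, forcing even powers of z.
Then, against the integer gridlines: among the integer gridlines, it crosses the x-axis at x ∈ {-1, 1}; a circular section at z = 1 has radius between 1 and 2; it misses every integer gridline on the z-axis; among the integer gridlines, it crosses the y-axis at y ∈ {-1, 1}.
Finally, fitting integer coefficients to these (and the overall shape) gives p.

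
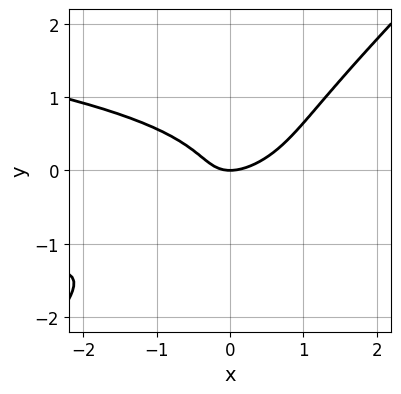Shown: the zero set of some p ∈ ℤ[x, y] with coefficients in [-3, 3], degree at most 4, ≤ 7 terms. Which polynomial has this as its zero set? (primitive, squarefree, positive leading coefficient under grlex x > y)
First, the degree is 3 — a generic line meets the curve in up to 3 points.
Next, from the visible intercepts: one y-axis crossing is at y = 0; it crosses the x-axis at the gridline x = 0.
Finally, these observations pin down the coefficients.

2*x*y^2 - 2*y^3 + x^2 - x*y - y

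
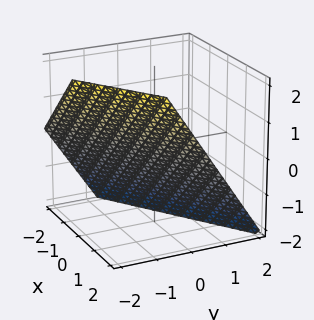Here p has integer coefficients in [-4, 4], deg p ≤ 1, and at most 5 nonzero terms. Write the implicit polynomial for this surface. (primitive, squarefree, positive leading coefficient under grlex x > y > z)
First, the degree is 1 — every cross-section is a straight line — this is a plane.
Next, reading off the gridlines: it meets the x-axis at x = 1 (among the integer gridlines); it crosses the z-axis at the gridline z = -1.
Finally, the integer polynomial consistent with all of this is the stated p.

2*x - 3*y - 2*z - 2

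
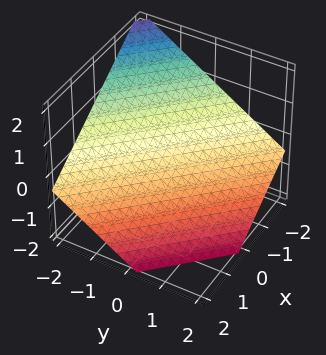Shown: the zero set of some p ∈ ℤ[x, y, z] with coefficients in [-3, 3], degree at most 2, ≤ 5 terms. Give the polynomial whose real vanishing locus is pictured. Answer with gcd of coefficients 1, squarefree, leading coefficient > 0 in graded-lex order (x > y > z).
2*x + 2*y + 3*z + 2

First, the degree is 1 — every cross-section is a straight line — this is a plane.
Next, from the visible intercepts: it meets the y-axis at y = -1 (among the integer gridlines); it crosses the x-axis at the gridline x = -1.
Finally, fitting integer coefficients to these (and the overall shape) gives p.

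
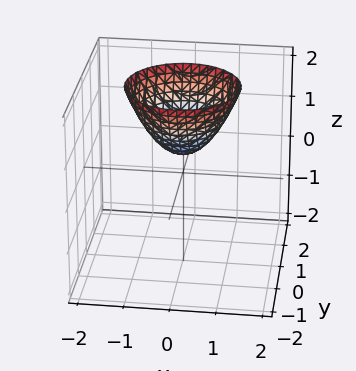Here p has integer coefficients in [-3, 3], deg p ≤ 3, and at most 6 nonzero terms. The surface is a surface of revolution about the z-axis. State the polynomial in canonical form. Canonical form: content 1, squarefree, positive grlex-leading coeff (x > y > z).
2*x^2 + 2*y^2 - 2*z + 1

The degree is 2 — the shape is more complex than any degree-1 surface.
By symmetry, the surface is invariant under rotation about z: p = q(x² + y², z).
Observable constraints: no x-intercept at any integer in the box; a circular section at z = 2 has radius between 1 and 2.
Putting this together gives p.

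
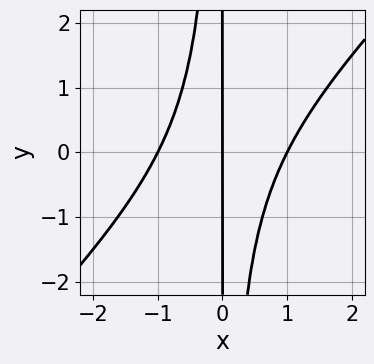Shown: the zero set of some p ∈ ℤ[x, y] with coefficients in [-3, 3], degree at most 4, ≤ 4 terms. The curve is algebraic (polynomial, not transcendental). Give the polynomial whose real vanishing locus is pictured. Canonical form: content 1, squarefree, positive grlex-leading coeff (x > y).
(a) The degree is 3 — a generic line meets the curve in up to 3 points.
(b) From the axis intercepts and sections: among the integer gridlines, it crosses the x-axis at x ∈ {-1, 0, 1}; every point of the y-axis in the box is on the curve.
(c) Fitting integer coefficients to these (and the overall shape) gives p.

x^3 - x^2*y - x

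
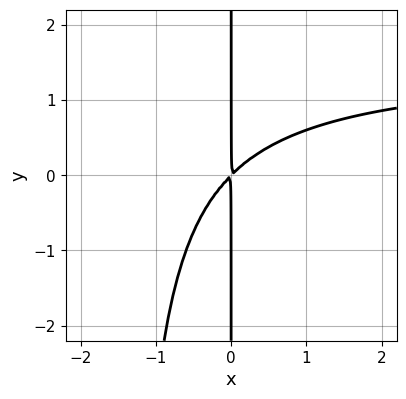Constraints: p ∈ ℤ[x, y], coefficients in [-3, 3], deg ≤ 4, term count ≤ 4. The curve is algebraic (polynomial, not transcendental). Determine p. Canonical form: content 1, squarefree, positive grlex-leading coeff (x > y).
deg p = 3. The shape is more complex than any degree-2 curve.
Against the integer gridlines: the visible y-axis segment lies entirely on the curve.
Solving for integer coefficients yields p as stated.

2*x^2*y - 3*x^2 + 3*x*y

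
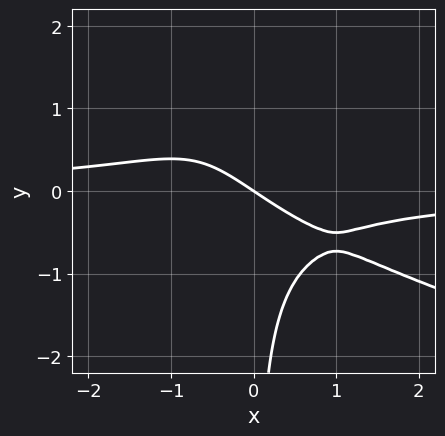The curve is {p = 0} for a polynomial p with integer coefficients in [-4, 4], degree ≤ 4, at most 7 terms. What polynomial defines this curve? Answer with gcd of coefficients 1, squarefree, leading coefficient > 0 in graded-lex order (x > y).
(a) The degree is 4 — a generic line meets the curve in up to 4 points.
(b) Observable constraints: it meets the y-axis at y = 0 (among the integer gridlines); one x-axis crossing is at x = 0.
(c) Solving for integer coefficients yields p as stated.

2*x*y^3 - 3*x^2*y - 3*x*y^2 - 2*x - 3*y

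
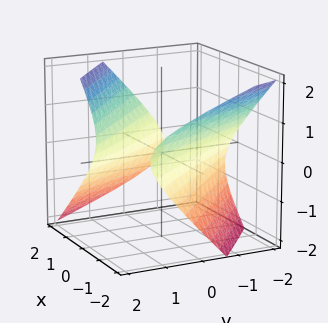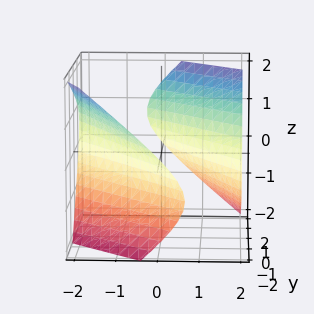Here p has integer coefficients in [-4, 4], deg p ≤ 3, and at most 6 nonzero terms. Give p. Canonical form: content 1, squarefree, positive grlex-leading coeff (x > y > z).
2*x^2 + 3*x*y + y^2 + 2*y*z - 3*z^2 - 3

1. I count 2 distinct pieces. Treating them together as one polynomial.
2. The degree is 2 — the shape is more complex than any degree-1 surface.
3. From the axis intercepts and sections: it misses every integer gridline on the z-axis.
4. Assembling these constraints gives the stated polynomial.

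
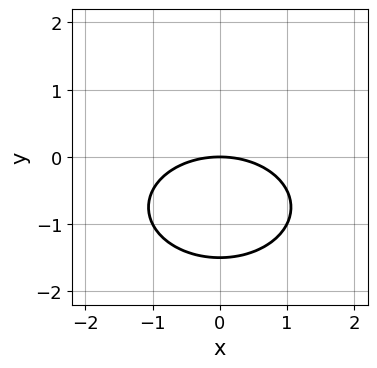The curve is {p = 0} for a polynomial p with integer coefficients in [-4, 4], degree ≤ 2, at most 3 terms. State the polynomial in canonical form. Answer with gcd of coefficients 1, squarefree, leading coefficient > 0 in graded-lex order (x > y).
x^2 + 2*y^2 + 3*y

First, degree: no degree-1 curve has this shape, so deg p = 2.
Next, symmetries: the x ↦ −x reflection is a symmetry, so x appears only in even powers.
Then, from the axis intercepts and sections: one x-axis crossing is at x = 0; it crosses the y-axis at the gridline y = 0.
Finally, these observations pin down the coefficients.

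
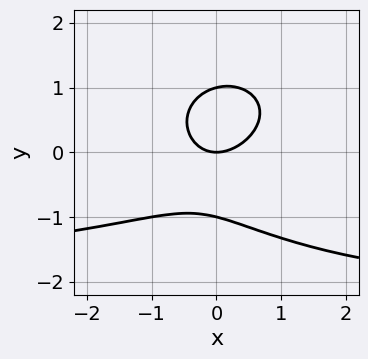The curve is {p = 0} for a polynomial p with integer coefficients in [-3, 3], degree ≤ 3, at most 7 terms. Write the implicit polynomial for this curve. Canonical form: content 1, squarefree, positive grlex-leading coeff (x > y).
x^2*y + 2*y^3 + 2*x^2 - x*y - 2*y

1. The degree is 3 — no degree-2 curve has this shape.
2. From the axis intercepts and sections: it meets the x-axis at x = 0 (among the integer gridlines); the y-axis gridline crossings are at y ∈ {-1, 0, 1}.
3. These observations pin down the coefficients.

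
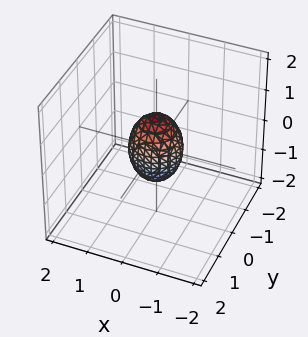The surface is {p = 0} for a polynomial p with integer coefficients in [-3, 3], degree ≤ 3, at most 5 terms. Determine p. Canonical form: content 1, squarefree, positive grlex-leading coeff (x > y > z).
(a) deg p = 2. No degree-1 surface has this shape.
(b) Symmetries: every cross-section ⟂ z is a circle, so x, y appear only via x² + y².
(c) Checking where it meets the axes: the z-axis gridline crossings are at z ∈ {-1, 1}; a circular section at z = 0 has radius between 0 and 1.
(d) These observations pin down the coefficients.

2*x^2 + 2*y^2 + z^2 - 1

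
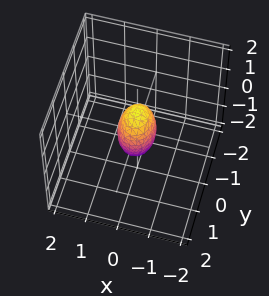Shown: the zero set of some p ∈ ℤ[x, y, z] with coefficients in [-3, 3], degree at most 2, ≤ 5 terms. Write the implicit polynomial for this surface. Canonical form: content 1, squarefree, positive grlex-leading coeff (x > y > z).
3*x^2 + 2*y^2 + z^2 - 1

1. deg p = 2. Bounded and convex; a quadric.
2. Symmetries: mirror symmetry z ↦ −z ⇒ only even powers of z; mirror symmetry x ↦ −x ⇒ only even powers of x; mirror symmetry y ↦ −y ⇒ only even powers of y.
3. From the axis intercepts and sections: the z-axis gridline crossings are at z ∈ {-1, 1}.
4. The integer polynomial consistent with all of this is the stated p.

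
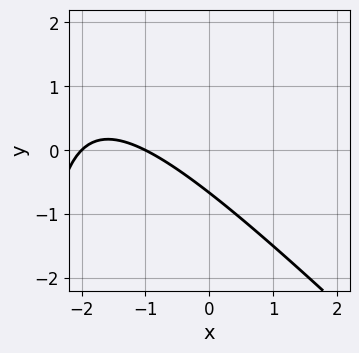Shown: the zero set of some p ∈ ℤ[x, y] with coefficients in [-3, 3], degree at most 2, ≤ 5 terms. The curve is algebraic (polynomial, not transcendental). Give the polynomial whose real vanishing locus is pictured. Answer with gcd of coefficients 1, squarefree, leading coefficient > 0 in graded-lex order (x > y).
x^2 + x*y + 3*x + 3*y + 2

(a) deg p = 2.
(b) Reading off the gridlines: among the integer gridlines, it crosses the x-axis at x ∈ {-2, -1}.
(c) Together with the visible shape, these determine p as stated.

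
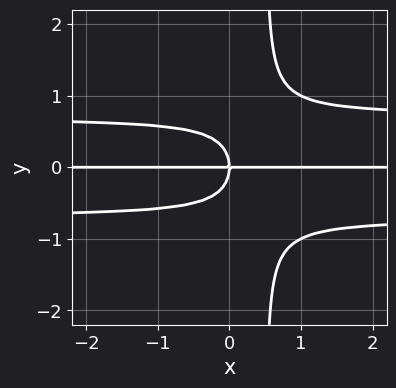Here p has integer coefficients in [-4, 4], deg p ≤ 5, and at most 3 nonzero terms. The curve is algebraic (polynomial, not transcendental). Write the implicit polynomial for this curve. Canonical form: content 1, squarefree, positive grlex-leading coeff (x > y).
deg p = 4.
Against the integer gridlines: every point of the x-axis in the box is on the curve; it crosses the y-axis at the gridline y = 0.
Matching integer coefficients to the picture gives p.

2*x*y^3 - y^3 - x*y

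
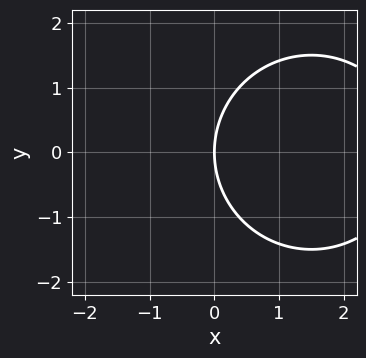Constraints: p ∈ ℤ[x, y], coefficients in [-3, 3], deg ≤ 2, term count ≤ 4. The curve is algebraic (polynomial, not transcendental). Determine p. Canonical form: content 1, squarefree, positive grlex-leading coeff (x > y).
First, deg p = 2. A generic line meets the curve in up to 2 points.
Then, symmetries: mirror symmetry y ↦ −y ⇒ only even powers of y.
Next, observable constraints: one y-axis crossing is at y = 0; one x-axis crossing is at x = 0.
Finally, matching integer coefficients to the picture gives p.

x^2 + y^2 - 3*x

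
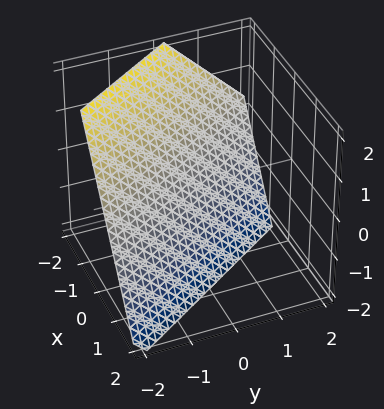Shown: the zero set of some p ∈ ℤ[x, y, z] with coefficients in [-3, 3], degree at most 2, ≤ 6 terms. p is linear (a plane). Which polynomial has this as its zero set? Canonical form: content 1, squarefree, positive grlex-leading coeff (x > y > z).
(a) Degree: every cross-section is a straight line — this is a plane, so deg p = 1.
(b) Observable constraints: it meets the y-axis at y = -1 (among the integer gridlines); one z-axis crossing is at z = -1.
(c) These observations pin down the coefficients.

3*x + 2*y + 2*z + 2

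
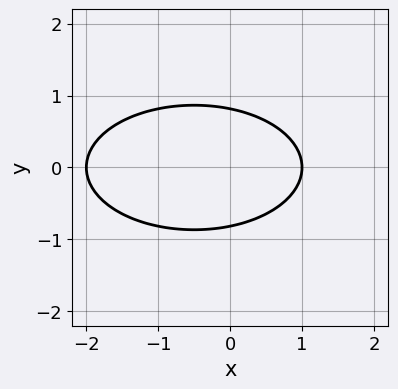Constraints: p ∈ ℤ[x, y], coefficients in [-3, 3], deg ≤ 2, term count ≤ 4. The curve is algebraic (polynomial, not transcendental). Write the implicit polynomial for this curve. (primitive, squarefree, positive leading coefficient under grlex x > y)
(a) Degree: the shape is more complex than any degree-1 curve, so deg p = 2.
(b) Symmetries: the y ↦ −y reflection is a symmetry, so y appears only in even powers.
(c) From the axis intercepts and sections: the x-axis gridline crossings are at x ∈ {-2, 1}.
(d) Putting this together gives p.

x^2 + 3*y^2 + x - 2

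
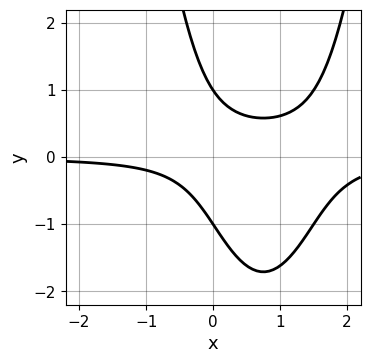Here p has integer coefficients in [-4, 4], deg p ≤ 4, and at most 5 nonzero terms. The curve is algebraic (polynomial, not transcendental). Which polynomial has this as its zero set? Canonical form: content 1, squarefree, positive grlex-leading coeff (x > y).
(a) deg p = 3. The shape is more complex than any degree-2 curve.
(b) Observable constraints: among the integer gridlines, it crosses the y-axis at y ∈ {-1, 1}; the curve avoids every integer x-axis point in the box.
(c) These observations pin down the coefficients.

2*x^2*y - 3*x*y - y^2 + 1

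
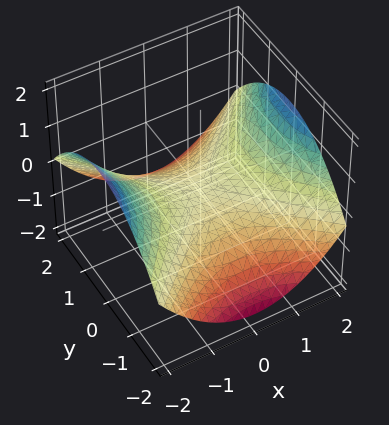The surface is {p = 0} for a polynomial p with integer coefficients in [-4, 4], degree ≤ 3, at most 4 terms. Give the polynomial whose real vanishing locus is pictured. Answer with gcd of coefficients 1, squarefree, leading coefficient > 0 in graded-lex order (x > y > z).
deg p = 2.
Symmetries: it's symmetric under y → −y, forcing even powers of y; it's symmetric under x → −x, forcing even powers of x.
Against the integer gridlines: one z-axis crossing is at z = 0; it crosses the x-axis at the gridline x = 0.
Assembling these constraints gives the stated polynomial.

x^2 - y^2 - 3*z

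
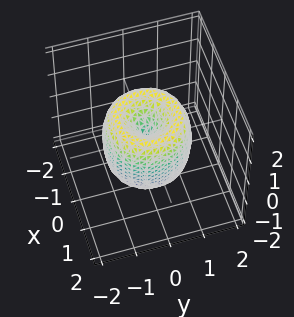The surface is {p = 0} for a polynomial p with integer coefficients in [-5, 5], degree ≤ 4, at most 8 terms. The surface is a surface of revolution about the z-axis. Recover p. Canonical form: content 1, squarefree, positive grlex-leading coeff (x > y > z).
(a) Degree: a generic line meets the surface in up to 4 points, so deg p = 4.
(b) Symmetries: the surface is invariant under rotation about z: p = q(x² + y², z).
(c) From the visible intercepts: it crosses the x-axis at the gridline x = 0; it meets the y-axis at y = 0 (among the integer gridlines).
(d) Putting this together gives p.

2*x^4 + 4*x^2*y^2 + 2*y^4 - 3*x^2 - 3*y^2 + z^2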